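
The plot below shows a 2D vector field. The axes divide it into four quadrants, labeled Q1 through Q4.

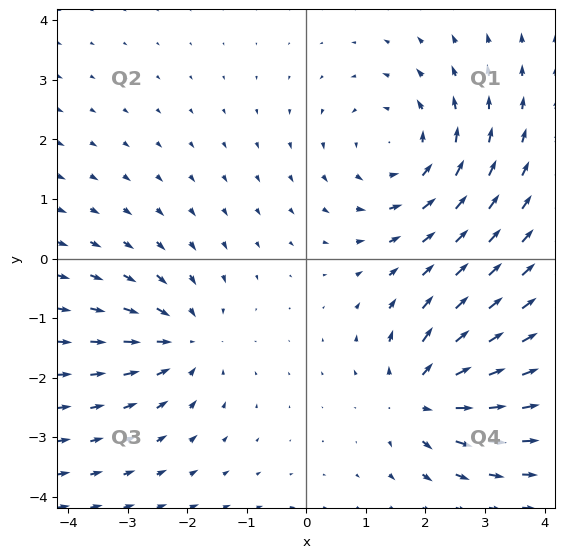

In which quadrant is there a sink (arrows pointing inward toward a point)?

Q3

The sink sits at approximately (-2.0, -1.4), which lies in quadrant Q3. The divergence there is about -3, negative as expected for a sink.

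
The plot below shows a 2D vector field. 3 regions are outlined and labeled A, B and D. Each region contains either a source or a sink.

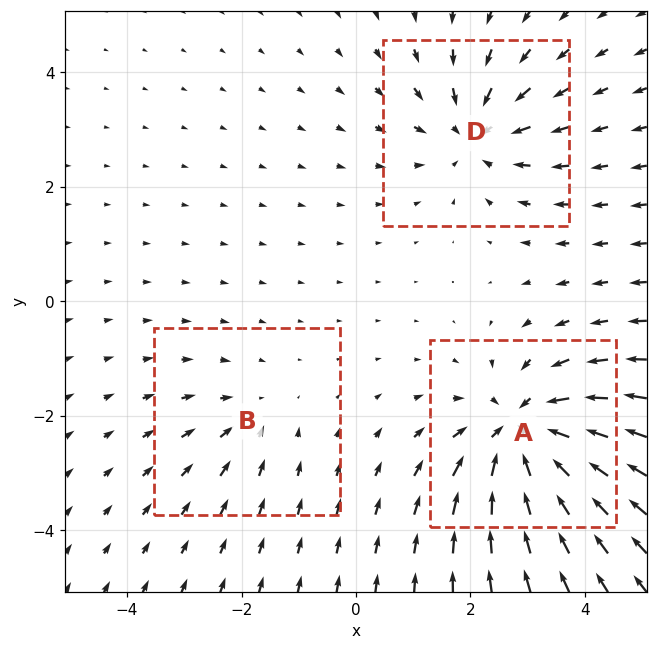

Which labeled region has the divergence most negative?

Divergence at each region's feature centre — A: about -5, B: about -2, D: about -3. Region A is most negative.

A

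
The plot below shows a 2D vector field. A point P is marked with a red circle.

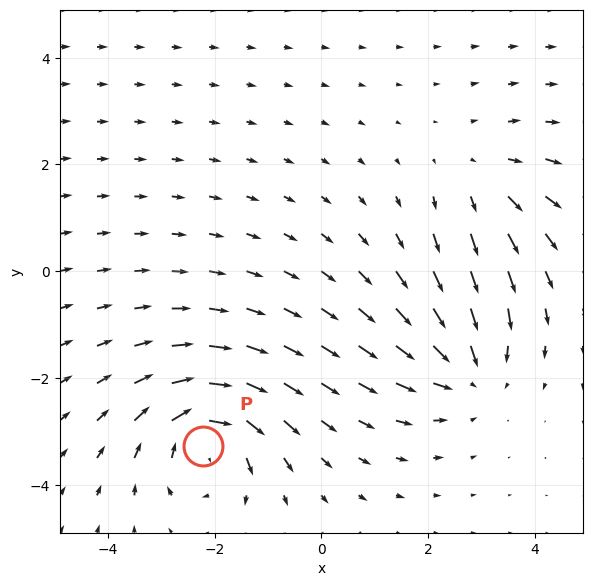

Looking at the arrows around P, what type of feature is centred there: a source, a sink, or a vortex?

At P (-2.2, -3.3) the arrows circulate clockwise. Divergence ≈0, curl about -7 — near-zero divergence with nonzero curl is a vortex.

vortex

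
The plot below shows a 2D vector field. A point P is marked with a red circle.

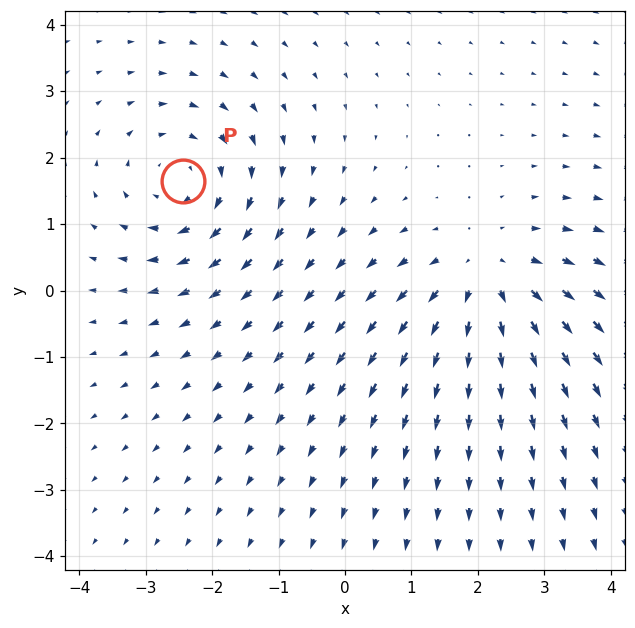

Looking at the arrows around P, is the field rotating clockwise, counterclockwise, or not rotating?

clockwise

Near P at (-2.4, 1.6) the arrows circulate clockwise. The curl (z-component) there is about -4; negative curl means clockwise rotation.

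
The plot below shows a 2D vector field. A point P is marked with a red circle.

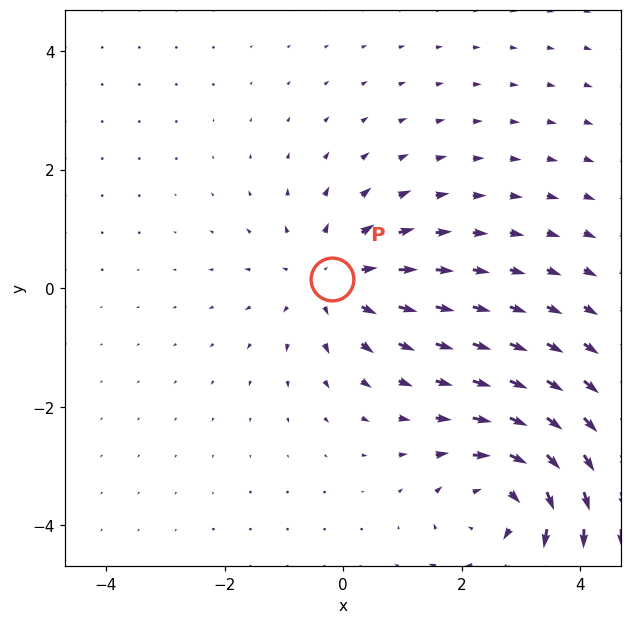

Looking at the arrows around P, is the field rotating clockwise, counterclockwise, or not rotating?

not rotating

Near P at (-0.2, 0.1) the arrows show no circulation. The curl there is ≈0.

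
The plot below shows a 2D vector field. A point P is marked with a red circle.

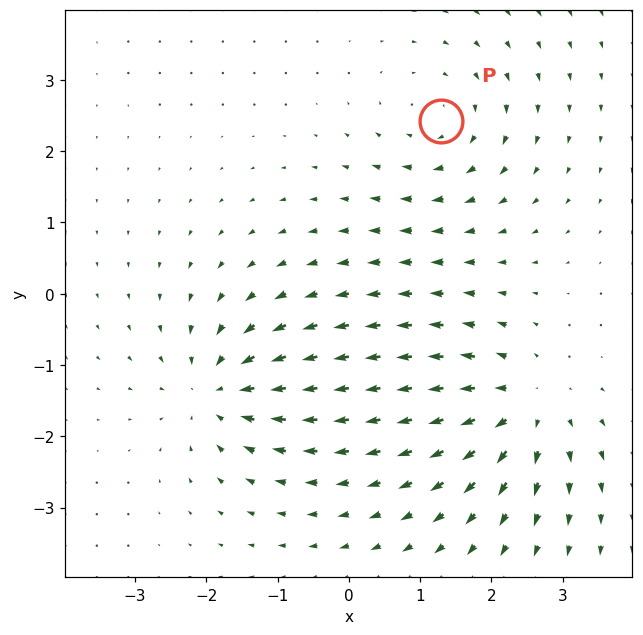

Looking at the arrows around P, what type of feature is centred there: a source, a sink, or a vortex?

At P (1.3, 2.4) the arrows circulate clockwise. Divergence ≈0, curl about -3 — near-zero divergence with nonzero curl is a vortex.

vortex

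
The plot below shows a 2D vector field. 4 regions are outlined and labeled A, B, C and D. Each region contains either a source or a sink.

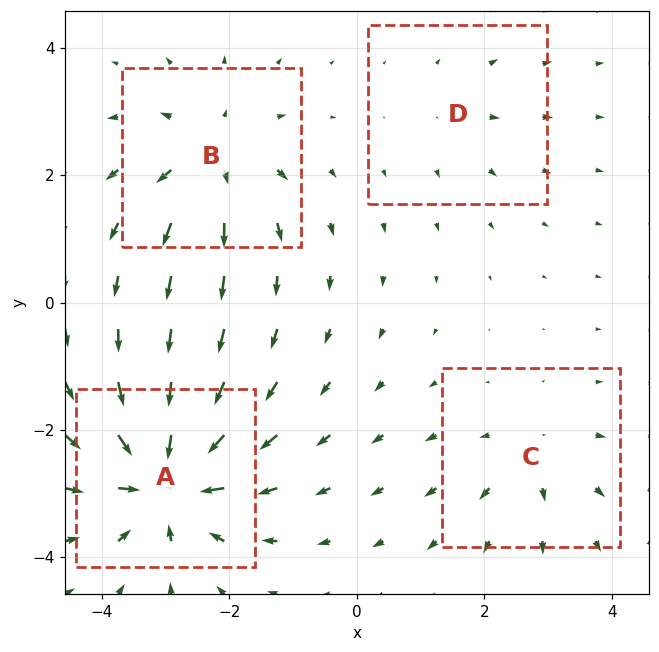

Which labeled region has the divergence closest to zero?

Divergence at each region's feature centre — A: about -9, B: about +6, C: about +4, D: about +2. Region D is closest to zero.

D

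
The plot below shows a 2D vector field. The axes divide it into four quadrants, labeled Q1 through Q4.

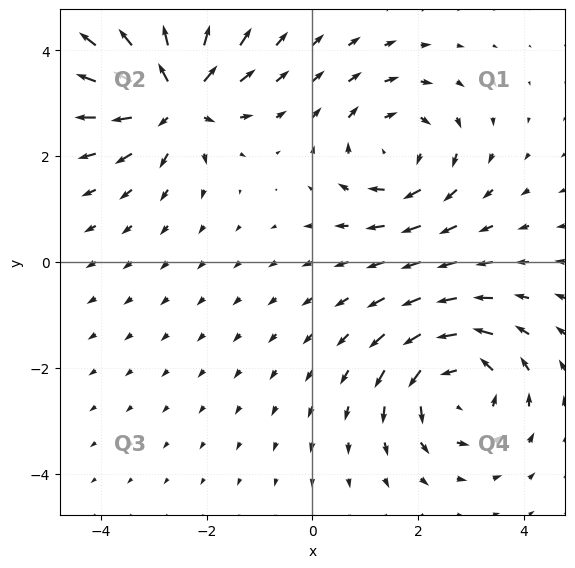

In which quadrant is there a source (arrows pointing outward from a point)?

The source sits at approximately (-2.6, 3.1), which lies in quadrant Q2. The divergence there is about +6, positive as expected for a source.

Q2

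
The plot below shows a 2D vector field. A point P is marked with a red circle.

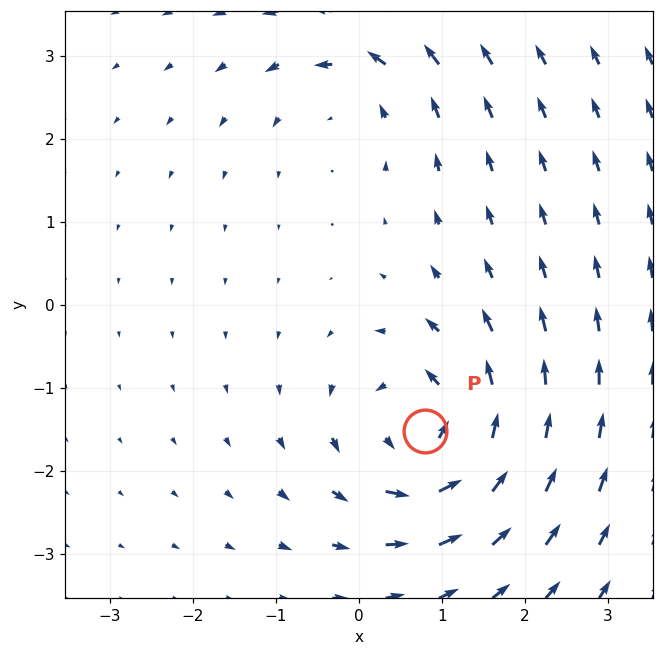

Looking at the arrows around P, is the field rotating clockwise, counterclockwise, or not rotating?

counterclockwise

Near P at (0.8, -1.5) the arrows circulate counterclockwise. The curl (z-component) there is about +7; positive curl means counterclockwise rotation.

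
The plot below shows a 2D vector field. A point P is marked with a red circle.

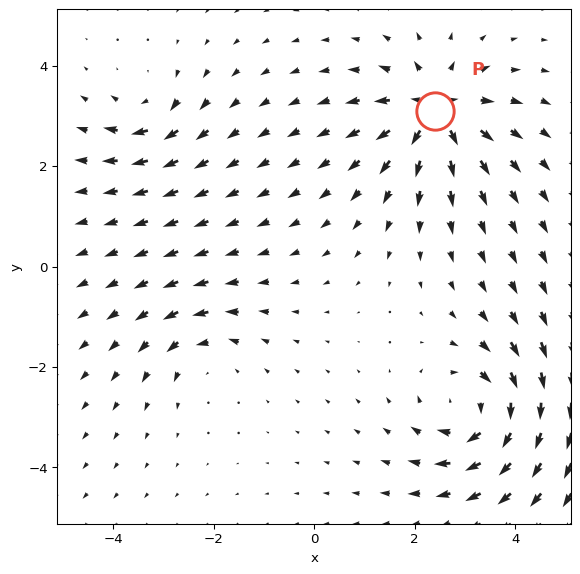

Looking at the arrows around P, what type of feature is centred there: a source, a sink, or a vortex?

source

At P (2.4, 3.1) the arrows spread outward. Divergence about +6, curl ≈0 — positive divergence with near-zero curl is a source.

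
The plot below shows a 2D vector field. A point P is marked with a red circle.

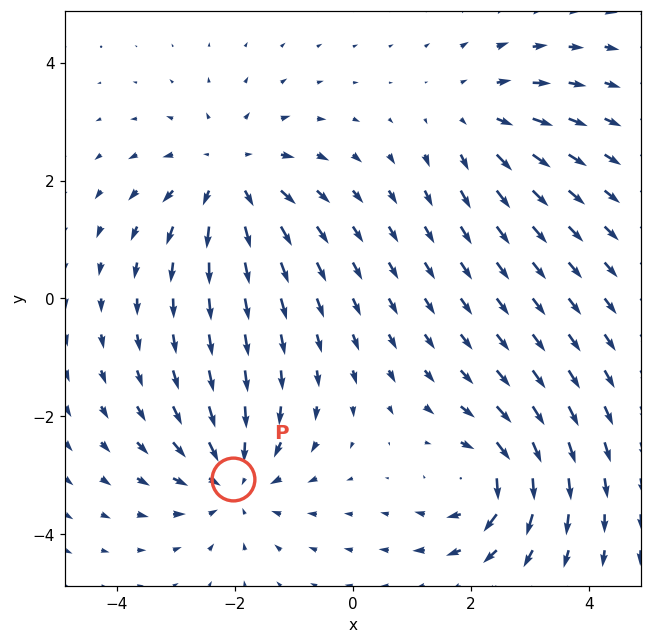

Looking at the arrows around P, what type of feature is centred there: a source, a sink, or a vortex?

At P (-2.0, -3.1) the arrows converge inward. Divergence about -5, curl ≈0 — negative divergence with near-zero curl is a sink.

sink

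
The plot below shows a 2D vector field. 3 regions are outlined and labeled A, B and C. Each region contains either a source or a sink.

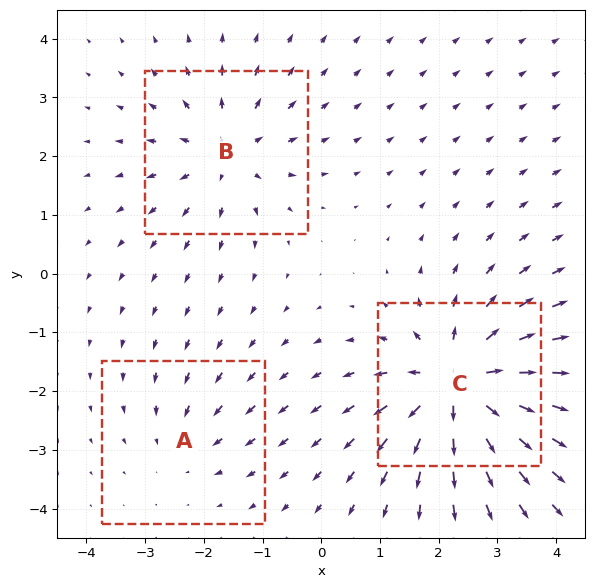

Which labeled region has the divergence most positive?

C

Divergence at each region's feature centre — A: about -2, B: about +3, C: about +6. Region C is most positive.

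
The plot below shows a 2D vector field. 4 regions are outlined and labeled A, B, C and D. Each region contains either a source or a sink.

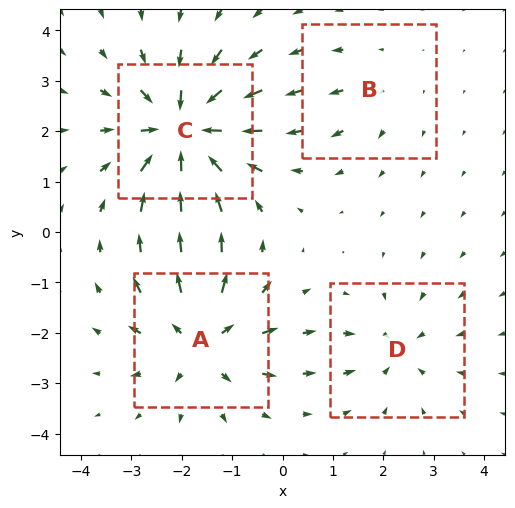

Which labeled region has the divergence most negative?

C

Divergence at each region's feature centre — A: about +6, B: about +2, C: about -8, D: about -4. Region C is most negative.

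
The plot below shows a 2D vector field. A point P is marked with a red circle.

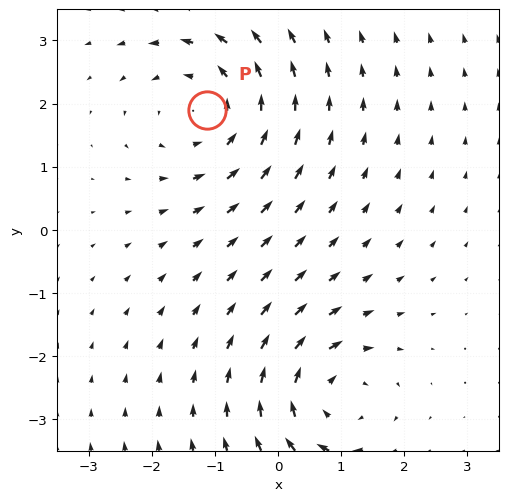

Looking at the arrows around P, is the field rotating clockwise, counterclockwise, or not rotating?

counterclockwise

Near P at (-1.1, 1.9) the arrows circulate counterclockwise. The curl (z-component) there is about +3; positive curl means counterclockwise rotation.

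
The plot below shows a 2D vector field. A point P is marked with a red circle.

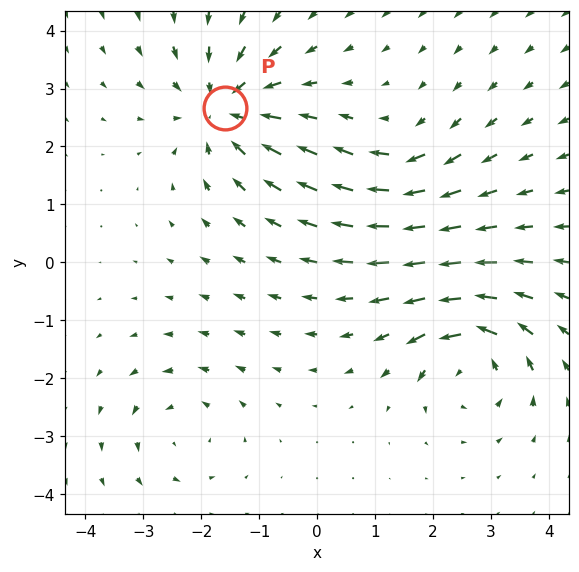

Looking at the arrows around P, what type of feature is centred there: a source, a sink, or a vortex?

At P (-1.6, 2.7) the arrows converge inward. Divergence about -5, curl ≈0 — negative divergence with near-zero curl is a sink.

sink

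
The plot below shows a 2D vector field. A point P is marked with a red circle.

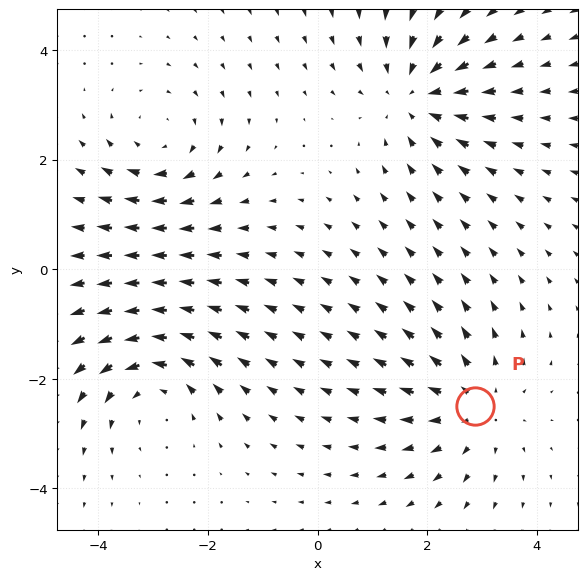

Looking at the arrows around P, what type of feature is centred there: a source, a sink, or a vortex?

source

At P (2.9, -2.5) the arrows spread outward. Divergence about +2, curl ≈0 — positive divergence with near-zero curl is a source.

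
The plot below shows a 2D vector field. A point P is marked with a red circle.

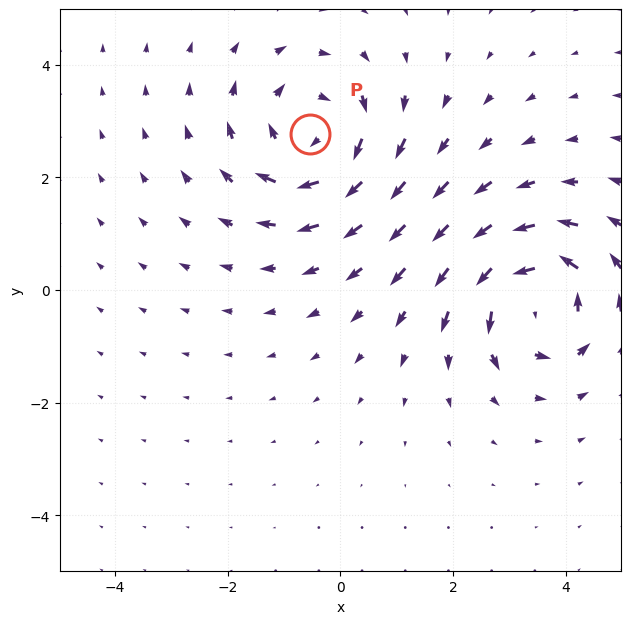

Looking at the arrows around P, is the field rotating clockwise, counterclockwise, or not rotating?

clockwise

Near P at (-0.5, 2.8) the arrows circulate clockwise. The curl (z-component) there is about -4; negative curl means clockwise rotation.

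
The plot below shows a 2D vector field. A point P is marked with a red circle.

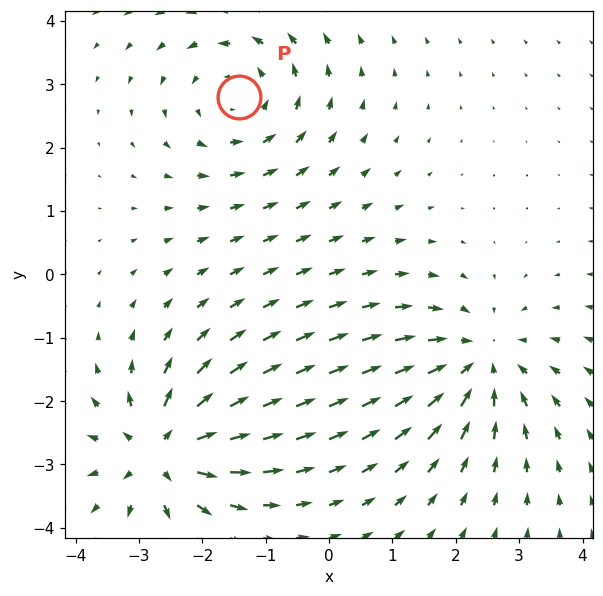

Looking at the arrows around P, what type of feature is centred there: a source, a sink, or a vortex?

At P (-1.4, 2.8) the arrows circulate counterclockwise. Divergence ≈0, curl about +4 — near-zero divergence with nonzero curl is a vortex.

vortex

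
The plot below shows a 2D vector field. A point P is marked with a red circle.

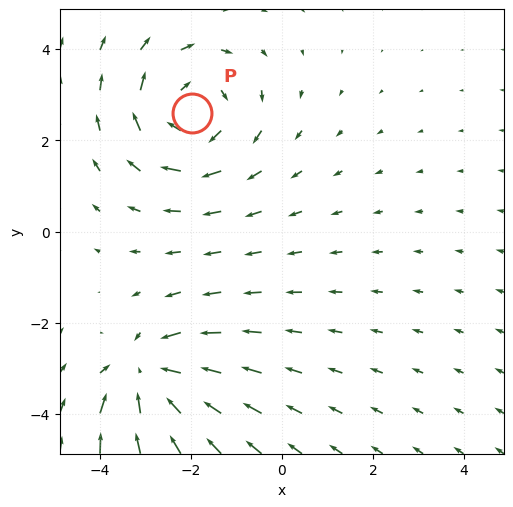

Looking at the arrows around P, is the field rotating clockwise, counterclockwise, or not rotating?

clockwise

Near P at (-2.0, 2.6) the arrows circulate clockwise. The curl (z-component) there is about -4; negative curl means clockwise rotation.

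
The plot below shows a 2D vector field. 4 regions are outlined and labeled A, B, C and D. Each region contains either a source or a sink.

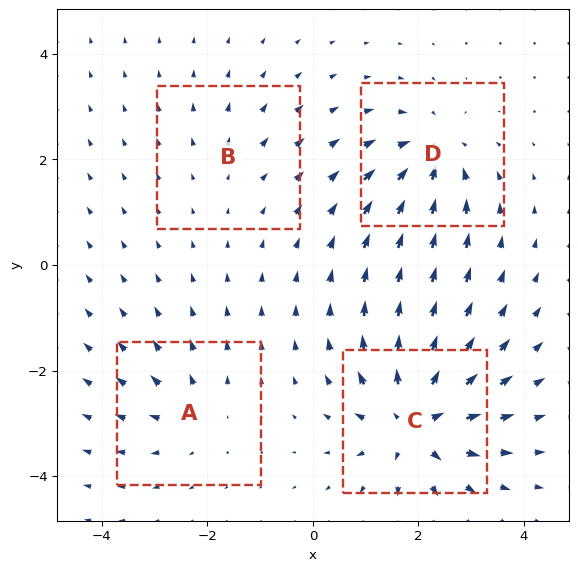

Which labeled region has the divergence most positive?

Divergence at each region's feature centre — A: about +4, B: about +2, C: about +8, D: about -6. Region C is most positive.

C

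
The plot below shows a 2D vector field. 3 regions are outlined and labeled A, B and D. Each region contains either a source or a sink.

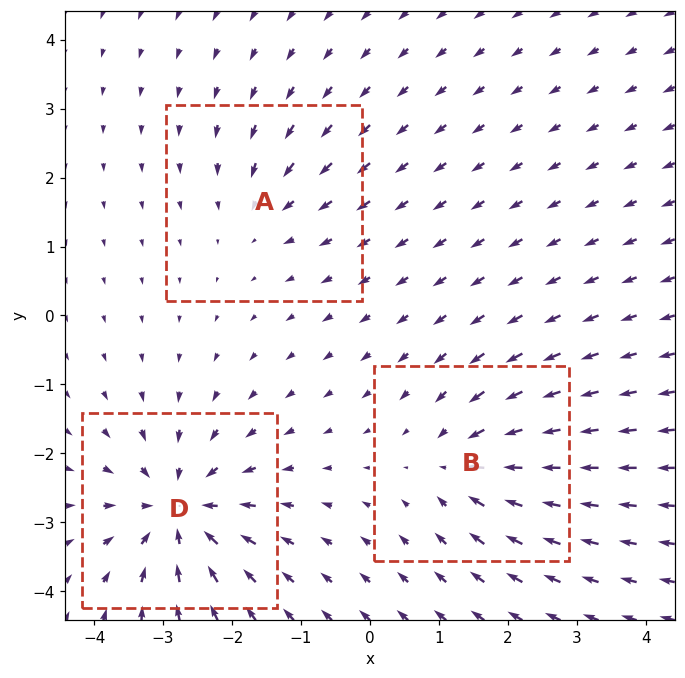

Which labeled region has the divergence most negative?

Divergence at each region's feature centre — A: about -2, B: about -4, D: about -6. Region D is most negative.

D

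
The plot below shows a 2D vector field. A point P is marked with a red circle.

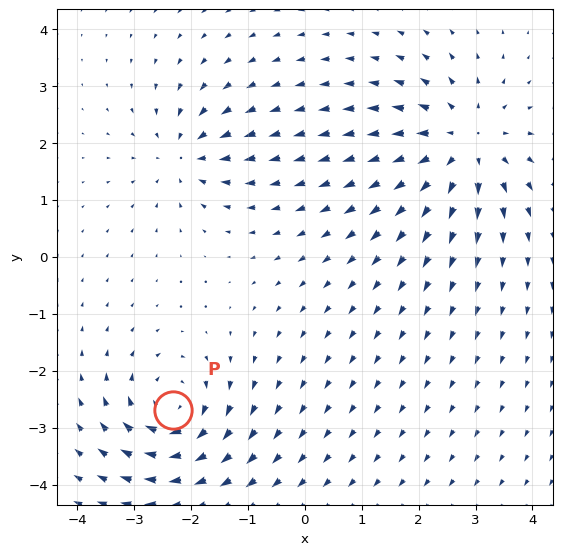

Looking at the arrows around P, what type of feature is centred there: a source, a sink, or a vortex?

vortex

At P (-2.3, -2.7) the arrows circulate clockwise. Divergence ≈0, curl about -5 — near-zero divergence with nonzero curl is a vortex.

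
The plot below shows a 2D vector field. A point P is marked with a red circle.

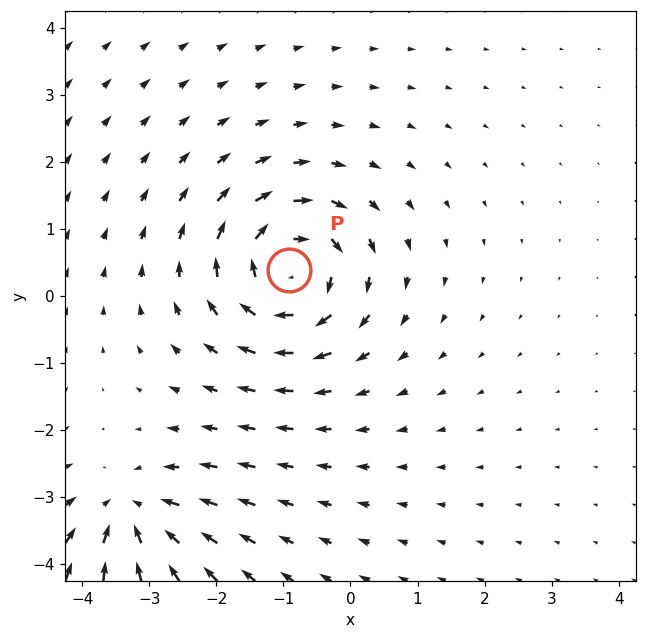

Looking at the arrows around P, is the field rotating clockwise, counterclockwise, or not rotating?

Near P at (-0.9, 0.4) the arrows circulate clockwise. The curl (z-component) there is about -5; negative curl means clockwise rotation.

clockwise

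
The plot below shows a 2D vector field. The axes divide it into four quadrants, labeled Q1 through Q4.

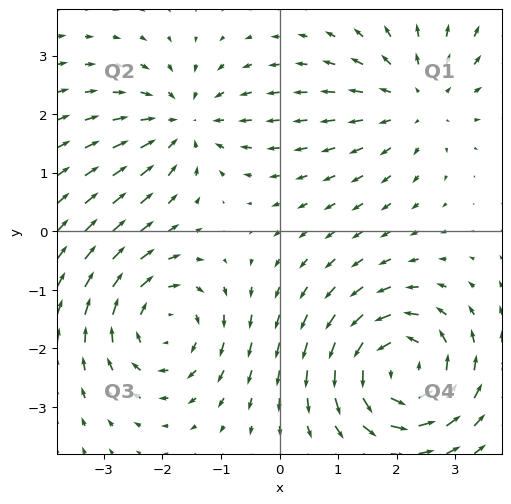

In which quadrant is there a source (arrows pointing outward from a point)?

The source sits at approximately (2.4, 2.2), which lies in quadrant Q1. The divergence there is about +3, positive as expected for a source.

Q1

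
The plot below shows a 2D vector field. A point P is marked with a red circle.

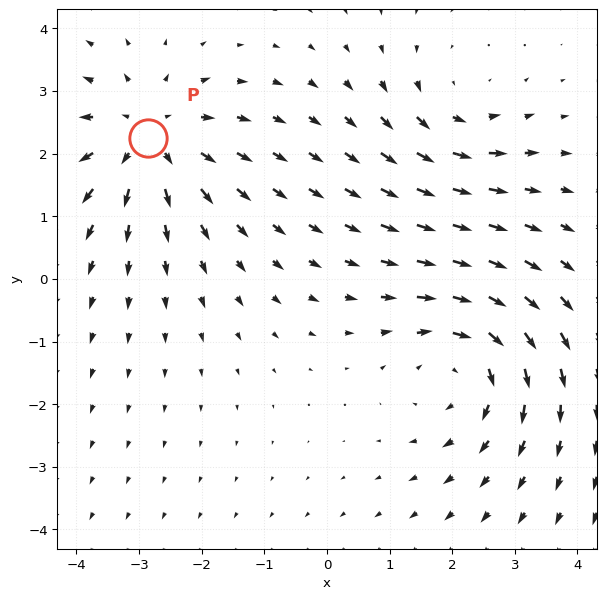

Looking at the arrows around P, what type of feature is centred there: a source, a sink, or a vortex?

At P (-2.9, 2.2) the arrows spread outward. Divergence about +4, curl ≈0 — positive divergence with near-zero curl is a source.

source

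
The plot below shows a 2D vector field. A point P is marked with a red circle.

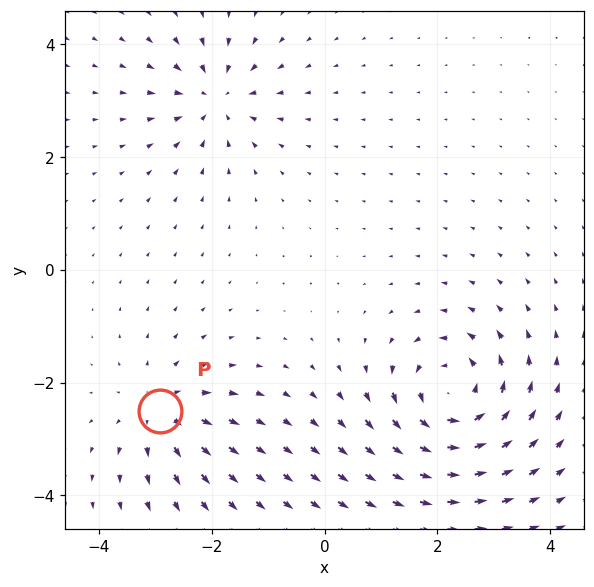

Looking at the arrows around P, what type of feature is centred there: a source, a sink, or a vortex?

At P (-2.9, -2.5) the arrows spread outward. Divergence about +4, curl ≈0 — positive divergence with near-zero curl is a source.

source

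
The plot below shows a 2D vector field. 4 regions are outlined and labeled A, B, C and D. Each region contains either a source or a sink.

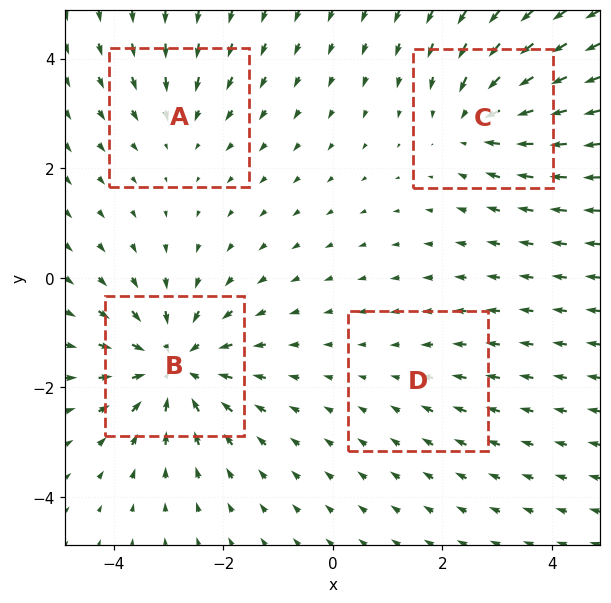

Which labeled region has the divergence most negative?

Divergence at each region's feature centre — A: about -3, B: about -7, C: about -5, D: about -2. Region B is most negative.

B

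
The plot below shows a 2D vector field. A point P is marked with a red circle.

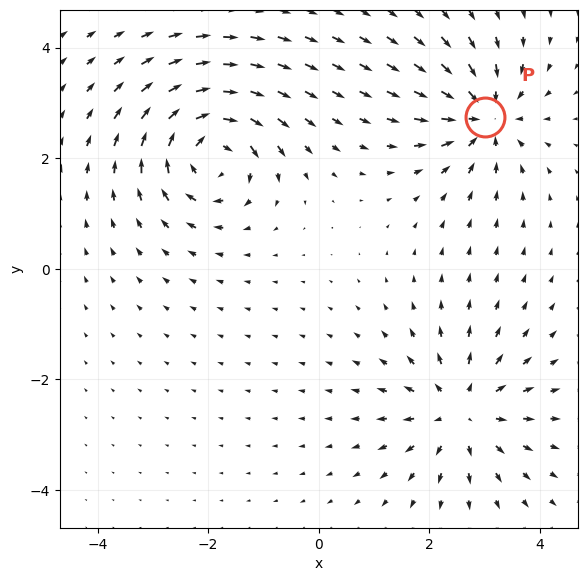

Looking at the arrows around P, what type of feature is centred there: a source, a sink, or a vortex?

At P (3.0, 2.7) the arrows converge inward. Divergence about -5, curl ≈0 — negative divergence with near-zero curl is a sink.

sink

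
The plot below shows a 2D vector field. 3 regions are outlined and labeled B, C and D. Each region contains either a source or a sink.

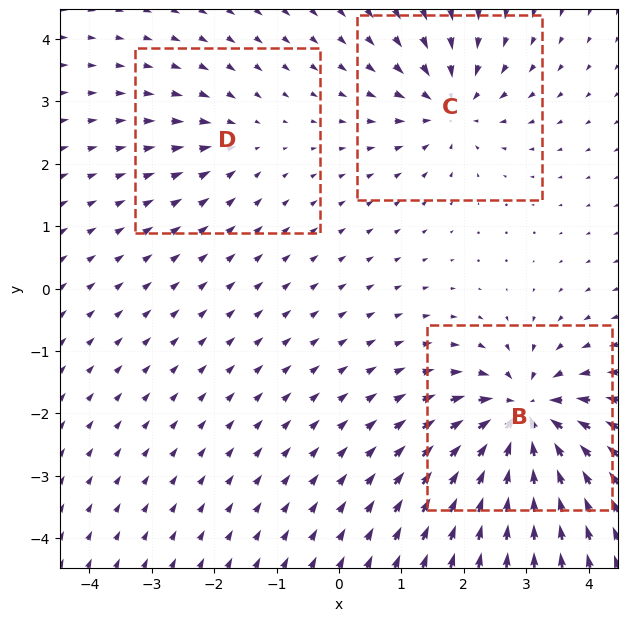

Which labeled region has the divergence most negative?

B

Divergence at each region's feature centre — B: about -7, C: about -4, D: about -2. Region B is most negative.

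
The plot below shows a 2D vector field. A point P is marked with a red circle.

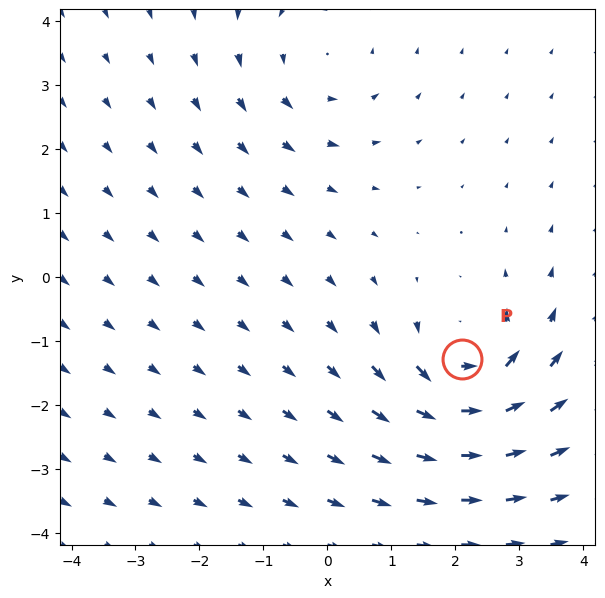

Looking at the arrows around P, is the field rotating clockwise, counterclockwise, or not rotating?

counterclockwise

Near P at (2.1, -1.3) the arrows circulate counterclockwise. The curl (z-component) there is about +5; positive curl means counterclockwise rotation.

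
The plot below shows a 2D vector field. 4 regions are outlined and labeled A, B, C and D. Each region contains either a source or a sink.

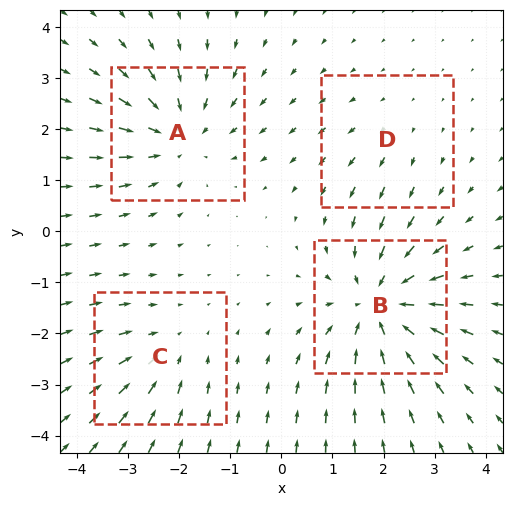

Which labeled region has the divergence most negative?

Divergence at each region's feature centre — A: about -4, B: about -6, C: about -3, D: about +2. Region B is most negative.

B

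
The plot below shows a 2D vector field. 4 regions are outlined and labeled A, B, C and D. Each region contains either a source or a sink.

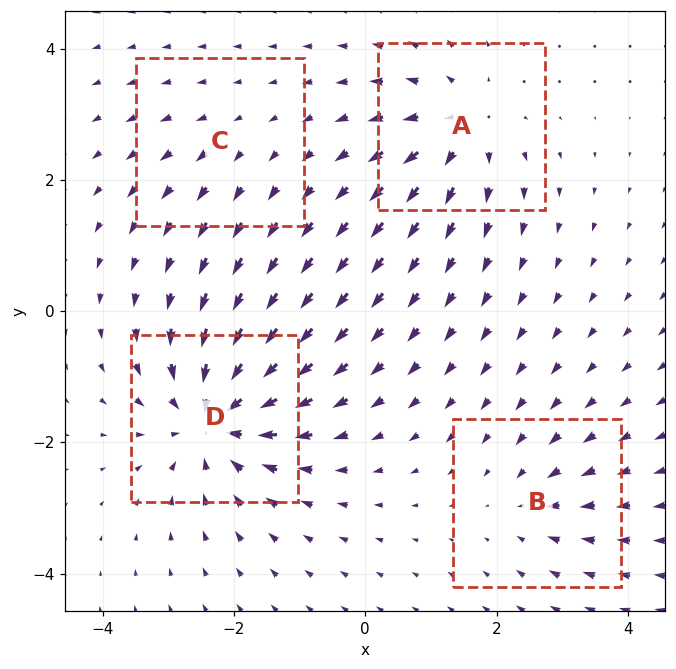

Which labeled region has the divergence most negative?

Divergence at each region's feature centre — A: about +5, B: about -3, C: about +2, D: about -8. Region D is most negative.

D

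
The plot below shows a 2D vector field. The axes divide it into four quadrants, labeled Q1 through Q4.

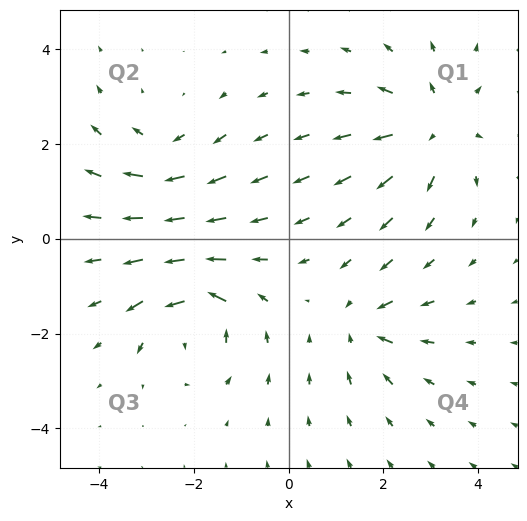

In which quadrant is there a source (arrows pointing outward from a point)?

The source sits at approximately (3.1, 2.4), which lies in quadrant Q1. The divergence there is about +5, positive as expected for a source.

Q1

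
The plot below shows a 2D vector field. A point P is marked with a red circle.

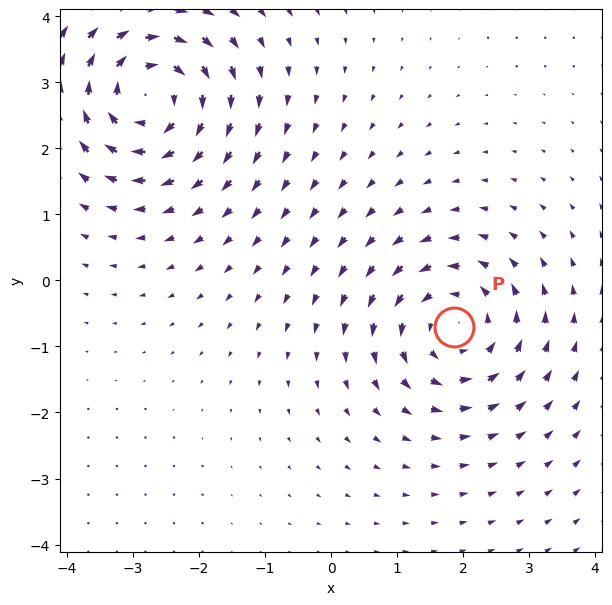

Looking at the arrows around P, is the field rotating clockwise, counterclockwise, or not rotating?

counterclockwise

Near P at (1.9, -0.7) the arrows circulate counterclockwise. The curl (z-component) there is about +4; positive curl means counterclockwise rotation.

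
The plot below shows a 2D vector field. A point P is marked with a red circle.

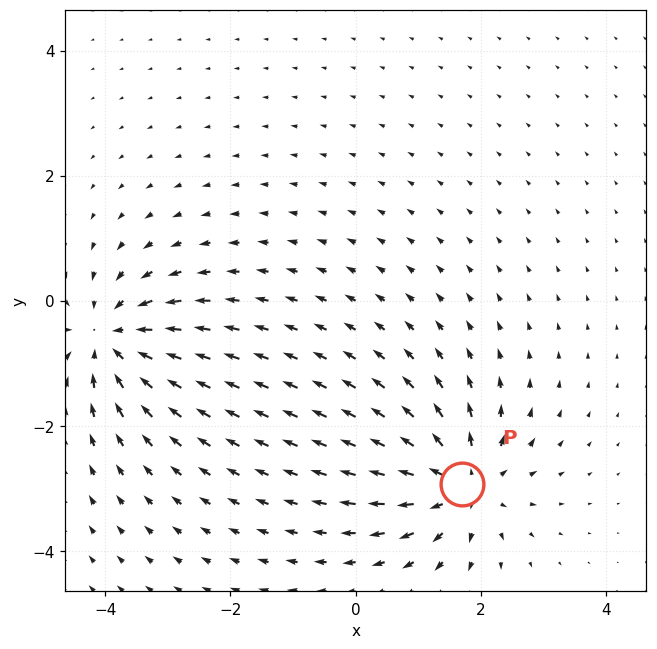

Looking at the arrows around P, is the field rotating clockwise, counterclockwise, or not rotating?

not rotating

Near P at (1.7, -2.9) the arrows show no circulation. The curl there is ≈0.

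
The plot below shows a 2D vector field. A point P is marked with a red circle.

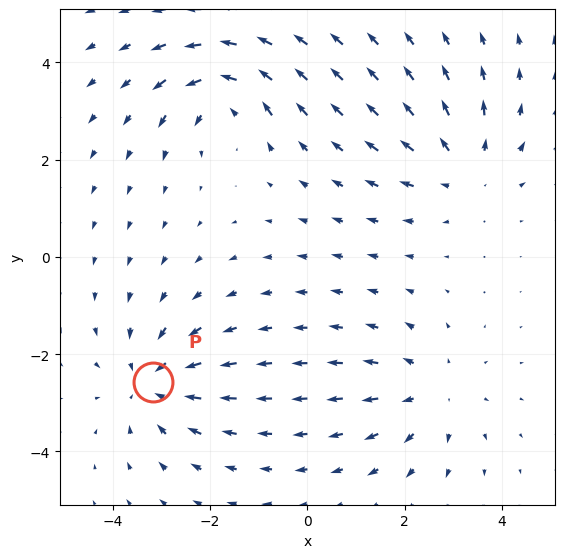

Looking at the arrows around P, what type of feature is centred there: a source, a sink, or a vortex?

sink

At P (-3.2, -2.6) the arrows converge inward. Divergence about -5, curl ≈0 — negative divergence with near-zero curl is a sink.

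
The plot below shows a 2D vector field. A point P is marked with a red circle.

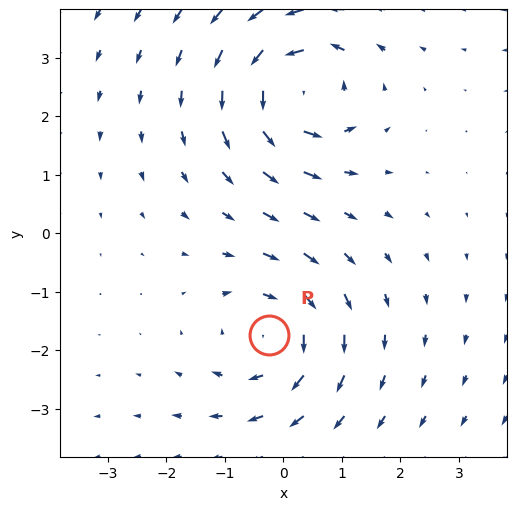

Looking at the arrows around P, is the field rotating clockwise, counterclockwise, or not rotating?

clockwise

Near P at (-0.2, -1.7) the arrows circulate clockwise. The curl (z-component) there is about -2; negative curl means clockwise rotation.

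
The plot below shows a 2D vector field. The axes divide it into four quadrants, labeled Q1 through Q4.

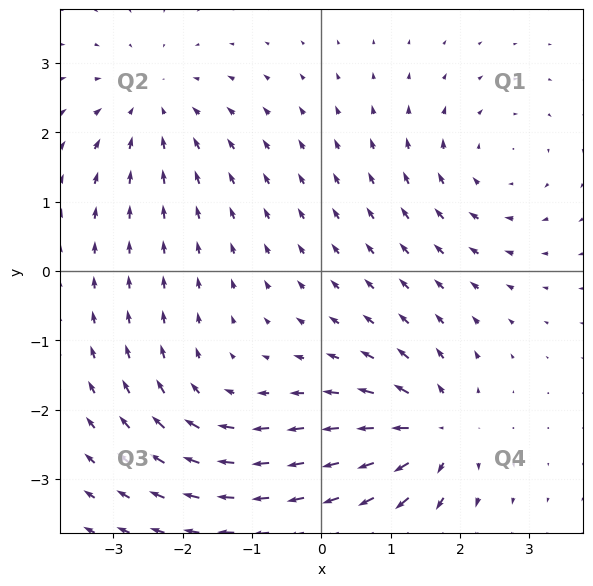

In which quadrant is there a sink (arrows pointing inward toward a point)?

The sink sits at approximately (-2.4, 2.4), which lies in quadrant Q2. The divergence there is about -4, negative as expected for a sink.

Q2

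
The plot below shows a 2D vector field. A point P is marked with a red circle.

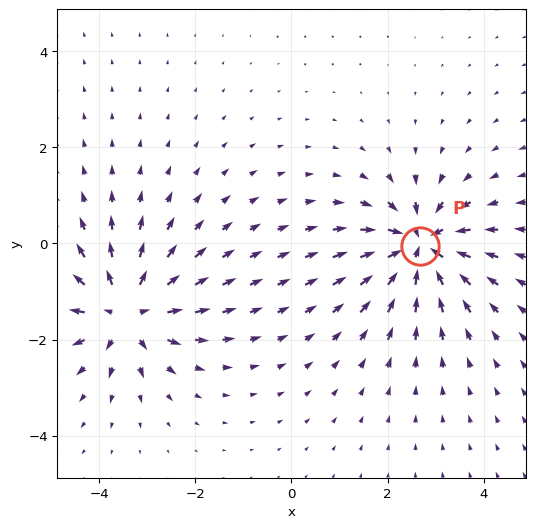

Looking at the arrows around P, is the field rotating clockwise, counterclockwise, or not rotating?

Near P at (2.7, -0.1) the arrows show no circulation. The curl there is ≈0.

not rotating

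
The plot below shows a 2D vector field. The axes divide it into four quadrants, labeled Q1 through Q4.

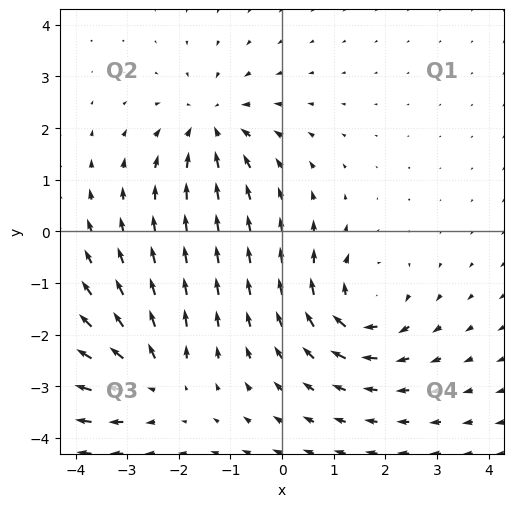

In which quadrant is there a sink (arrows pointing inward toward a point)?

Q2

The sink sits at approximately (-1.4, 2.0), which lies in quadrant Q2. The divergence there is about -3, negative as expected for a sink.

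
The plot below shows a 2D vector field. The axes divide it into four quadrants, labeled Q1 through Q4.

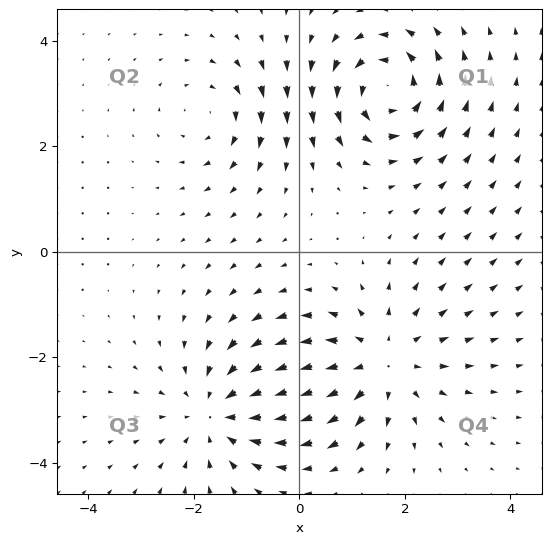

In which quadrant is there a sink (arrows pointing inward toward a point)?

The sink sits at approximately (-1.5, -3.1), which lies in quadrant Q3. The divergence there is about -4, negative as expected for a sink.

Q3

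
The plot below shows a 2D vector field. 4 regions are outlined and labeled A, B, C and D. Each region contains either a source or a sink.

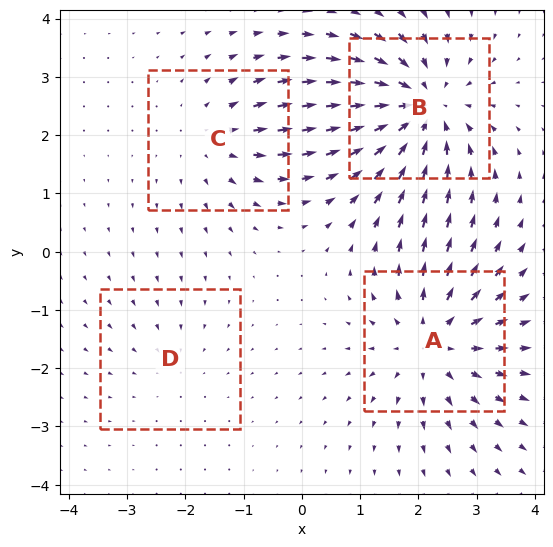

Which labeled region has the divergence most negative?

B

Divergence at each region's feature centre — A: about +5, B: about -6, C: about +3, D: about -2. Region B is most negative.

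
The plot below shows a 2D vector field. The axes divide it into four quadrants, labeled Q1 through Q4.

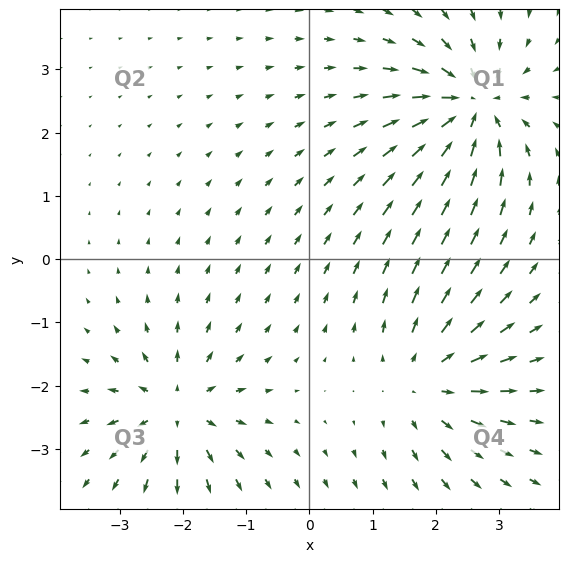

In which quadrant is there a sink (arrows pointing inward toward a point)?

The sink sits at approximately (2.5, 2.4), which lies in quadrant Q1. The divergence there is about -7, negative as expected for a sink.

Q1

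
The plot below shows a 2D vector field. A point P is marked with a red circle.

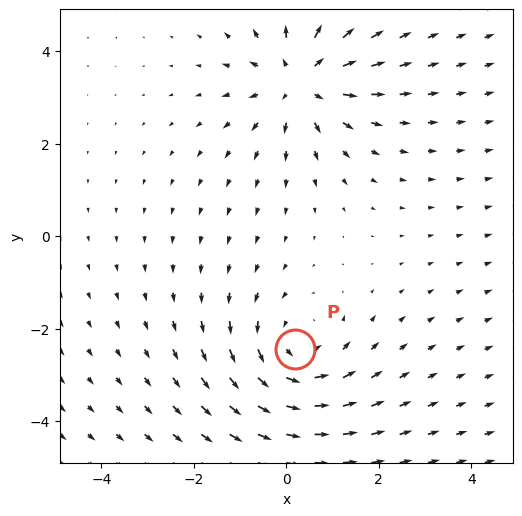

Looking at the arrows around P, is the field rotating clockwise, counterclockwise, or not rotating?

counterclockwise

Near P at (0.2, -2.4) the arrows circulate counterclockwise. The curl (z-component) there is about +4; positive curl means counterclockwise rotation.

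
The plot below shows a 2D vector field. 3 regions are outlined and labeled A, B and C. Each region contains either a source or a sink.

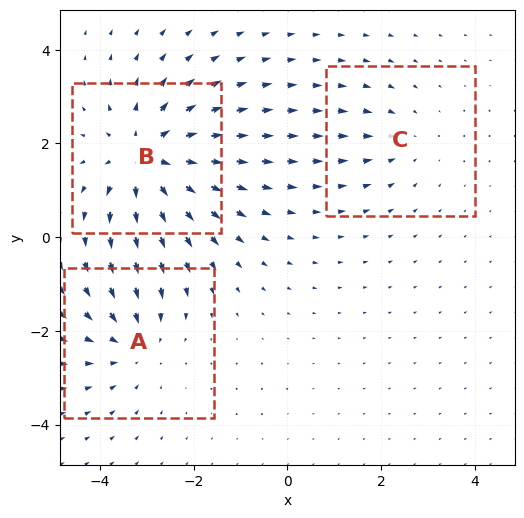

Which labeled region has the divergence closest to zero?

Divergence at each region's feature centre — A: about -3, B: about +5, C: about -2. Region C is closest to zero.

C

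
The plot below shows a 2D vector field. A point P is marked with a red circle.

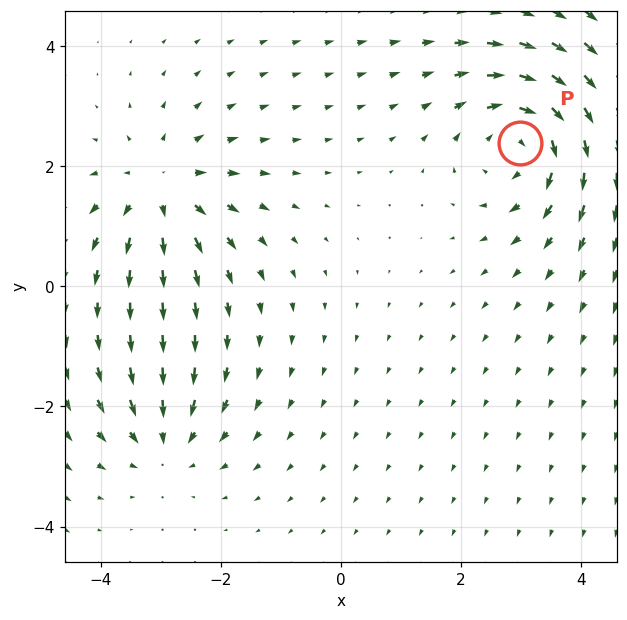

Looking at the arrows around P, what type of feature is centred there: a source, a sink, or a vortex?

At P (3.0, 2.4) the arrows circulate clockwise. Divergence ≈0, curl about -5 — near-zero divergence with nonzero curl is a vortex.

vortex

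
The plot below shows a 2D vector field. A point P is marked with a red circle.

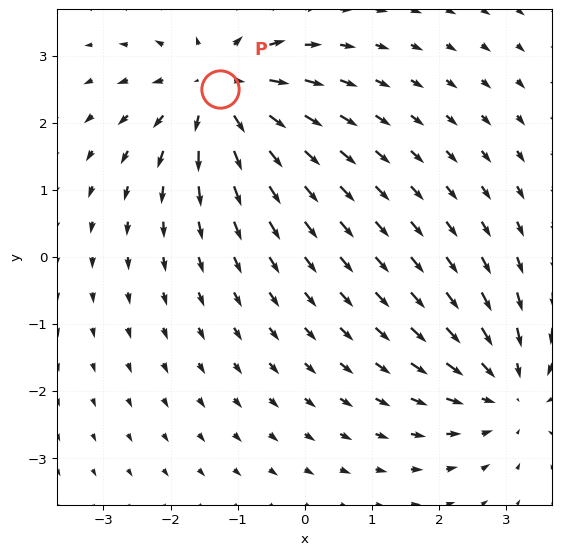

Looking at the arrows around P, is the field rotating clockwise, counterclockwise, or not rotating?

Near P at (-1.3, 2.5) the arrows show no circulation. The curl there is ≈0.

not rotating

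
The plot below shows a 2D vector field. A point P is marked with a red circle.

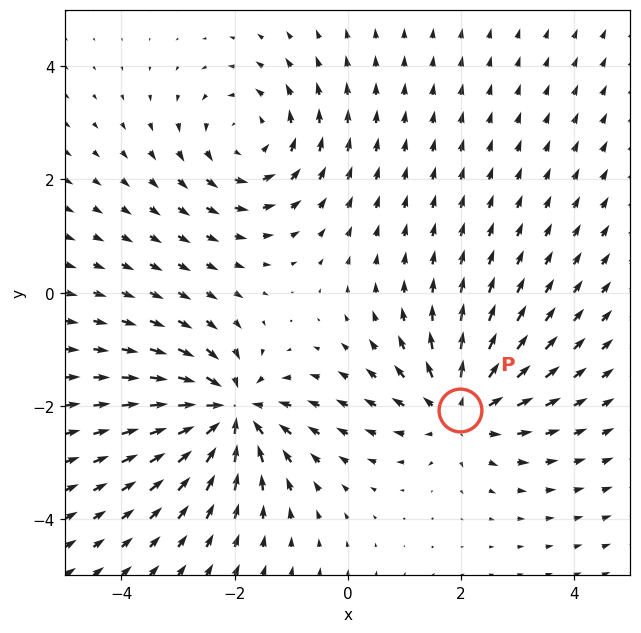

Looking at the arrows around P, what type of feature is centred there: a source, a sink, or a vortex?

At P (2.0, -2.1) the arrows spread outward. Divergence about +4, curl ≈0 — positive divergence with near-zero curl is a source.

source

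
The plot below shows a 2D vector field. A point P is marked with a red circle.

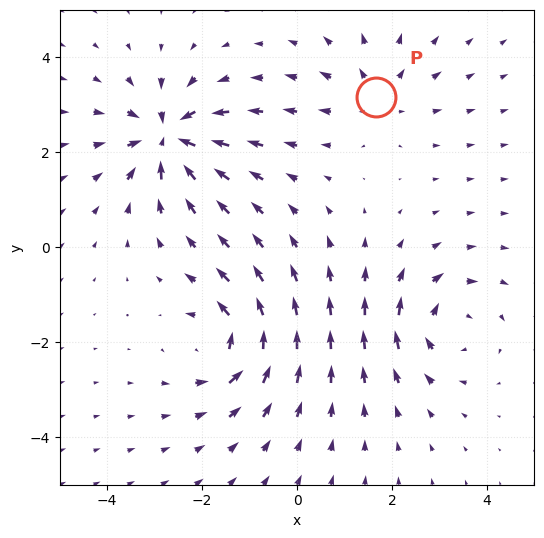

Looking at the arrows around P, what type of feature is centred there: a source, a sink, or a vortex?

At P (1.7, 3.2) the arrows spread outward. Divergence about +3, curl ≈0 — positive divergence with near-zero curl is a source.

source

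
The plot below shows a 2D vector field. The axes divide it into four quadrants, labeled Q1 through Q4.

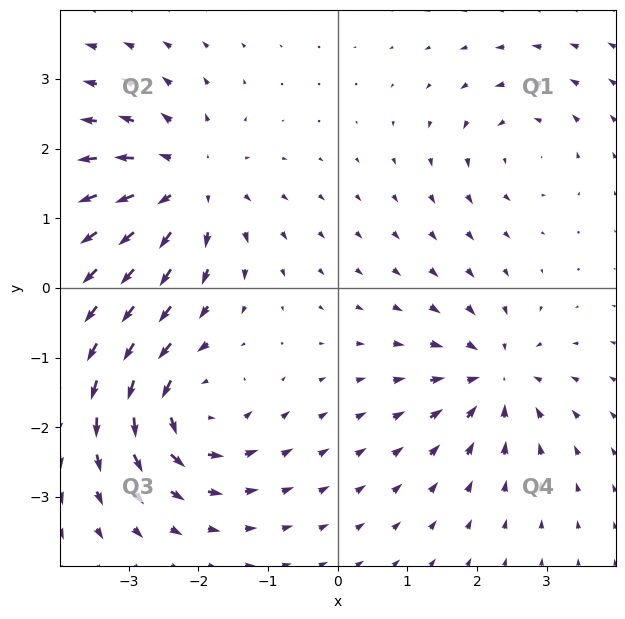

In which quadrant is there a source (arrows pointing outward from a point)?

The source sits at approximately (-2.2, 1.5), which lies in quadrant Q2. The divergence there is about +5, positive as expected for a source.

Q2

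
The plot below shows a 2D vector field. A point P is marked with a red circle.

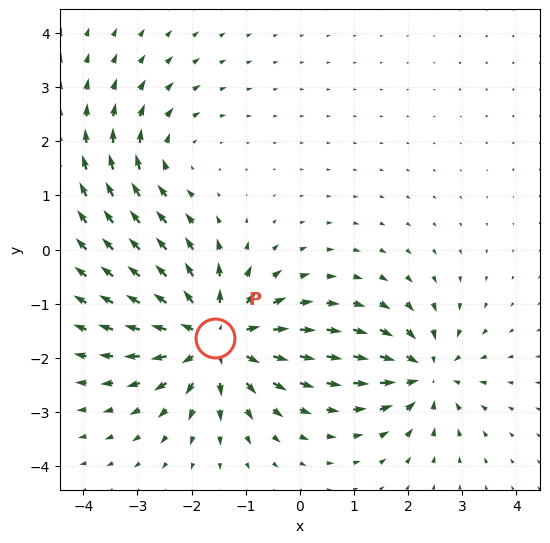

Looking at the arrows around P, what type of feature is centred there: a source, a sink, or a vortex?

source

At P (-1.6, -1.6) the arrows spread outward. Divergence about +5, curl ≈0 — positive divergence with near-zero curl is a source.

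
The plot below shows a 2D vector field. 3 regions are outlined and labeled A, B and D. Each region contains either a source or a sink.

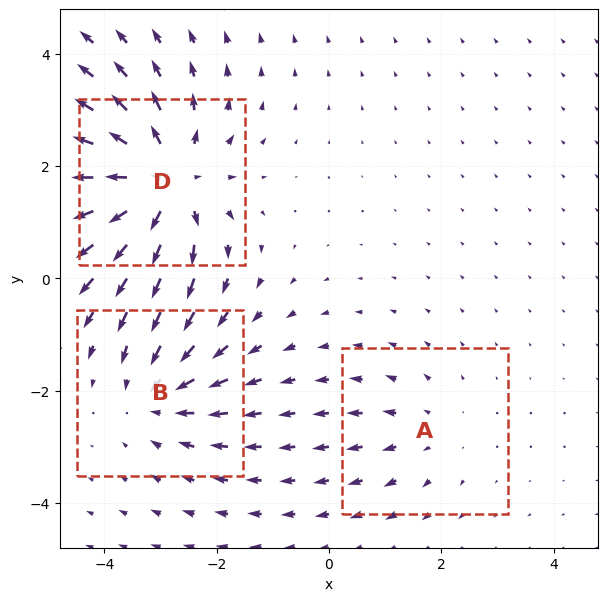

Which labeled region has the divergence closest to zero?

Divergence at each region's feature centre — A: about +2, B: about -3, D: about +5. Region A is closest to zero.

A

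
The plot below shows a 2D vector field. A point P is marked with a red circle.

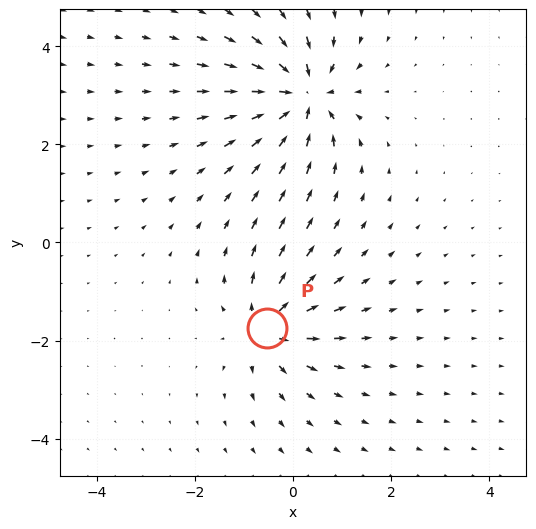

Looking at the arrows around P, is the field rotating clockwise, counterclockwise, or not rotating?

Near P at (-0.5, -1.8) the arrows show no circulation. The curl there is ≈0.

not rotating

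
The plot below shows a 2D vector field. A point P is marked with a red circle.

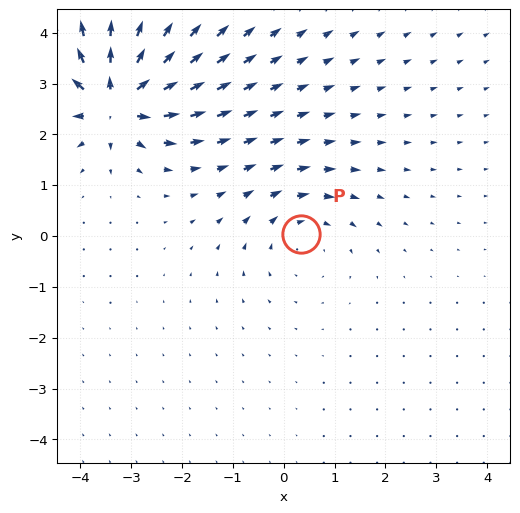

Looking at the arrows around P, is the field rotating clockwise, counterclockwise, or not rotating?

Near P at (0.3, 0.0) the arrows circulate clockwise. The curl (z-component) there is about -2; negative curl means clockwise rotation.

clockwise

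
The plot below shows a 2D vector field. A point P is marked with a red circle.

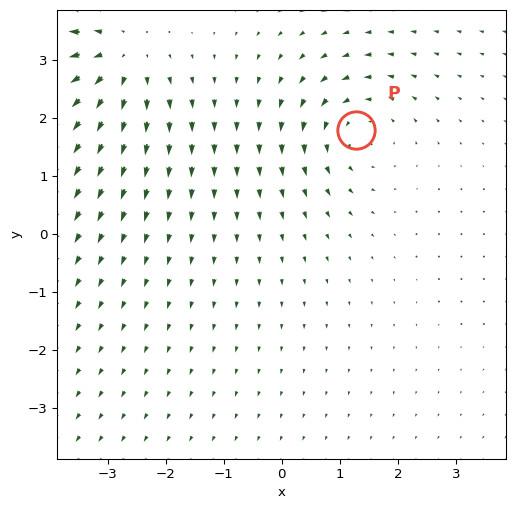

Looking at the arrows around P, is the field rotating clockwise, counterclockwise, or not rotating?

Near P at (1.3, 1.8) the arrows circulate counterclockwise. The curl (z-component) there is about +3; positive curl means counterclockwise rotation.

counterclockwise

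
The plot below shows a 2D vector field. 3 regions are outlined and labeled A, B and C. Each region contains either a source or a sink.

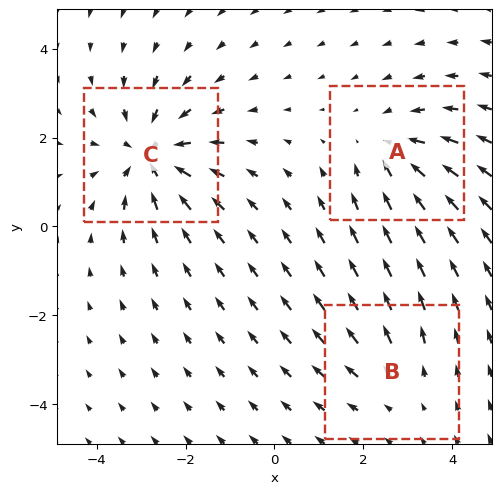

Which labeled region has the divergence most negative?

C

Divergence at each region's feature centre — A: about -3, B: about +2, C: about -4. Region C is most negative.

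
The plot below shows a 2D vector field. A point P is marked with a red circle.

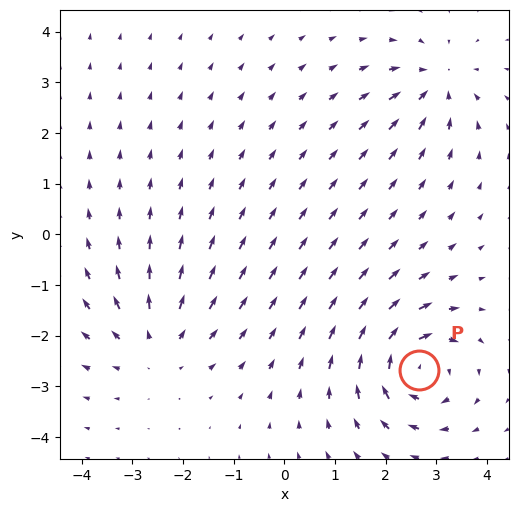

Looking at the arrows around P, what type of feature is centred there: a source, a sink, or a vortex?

At P (2.7, -2.7) the arrows circulate clockwise. Divergence ≈0, curl about -6 — near-zero divergence with nonzero curl is a vortex.

vortex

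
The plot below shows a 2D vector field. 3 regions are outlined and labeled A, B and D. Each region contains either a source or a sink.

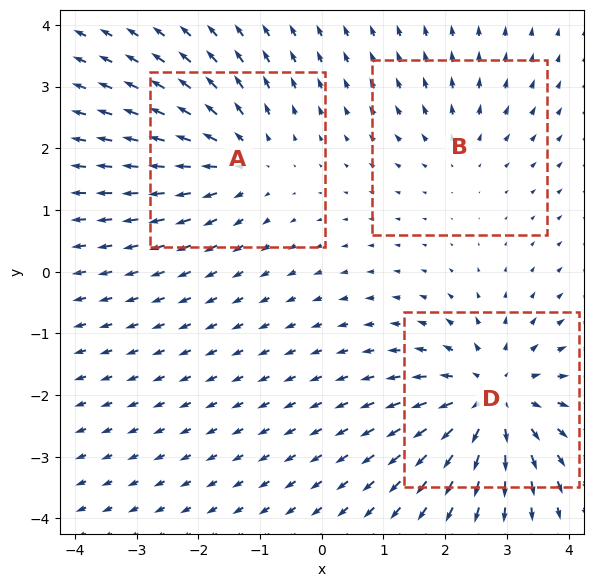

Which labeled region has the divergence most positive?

D

Divergence at each region's feature centre — A: about +3, B: about +2, D: about +5. Region D is most positive.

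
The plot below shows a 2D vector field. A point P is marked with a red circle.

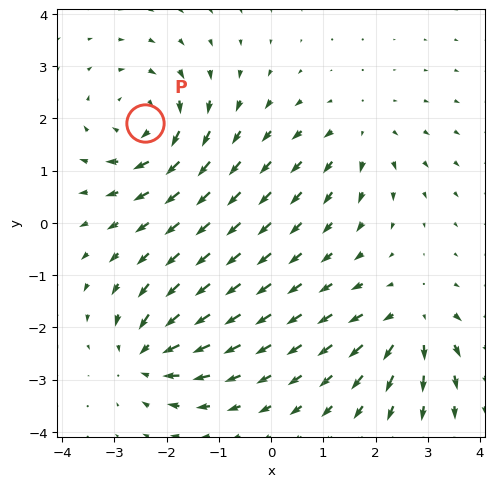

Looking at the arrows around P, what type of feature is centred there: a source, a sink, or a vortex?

At P (-2.4, 1.9) the arrows circulate clockwise. Divergence ≈0, curl about -5 — near-zero divergence with nonzero curl is a vortex.

vortex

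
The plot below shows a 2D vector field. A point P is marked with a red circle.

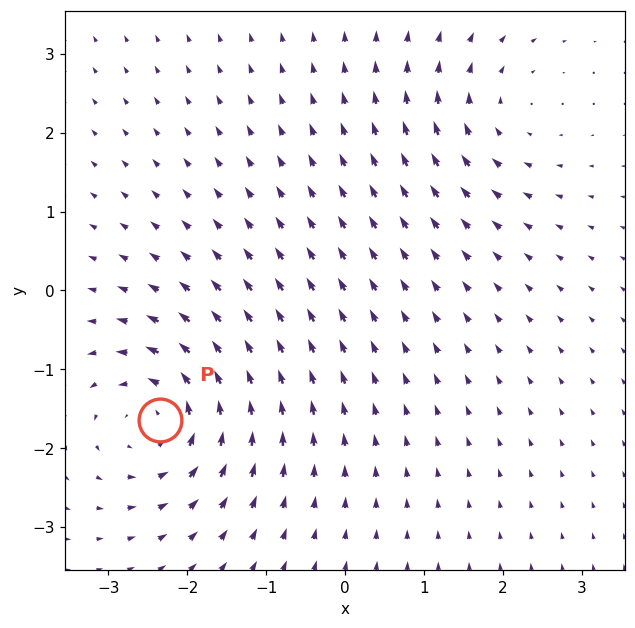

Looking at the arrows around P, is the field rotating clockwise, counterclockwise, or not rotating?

counterclockwise

Near P at (-2.3, -1.6) the arrows circulate counterclockwise. The curl (z-component) there is about +5; positive curl means counterclockwise rotation.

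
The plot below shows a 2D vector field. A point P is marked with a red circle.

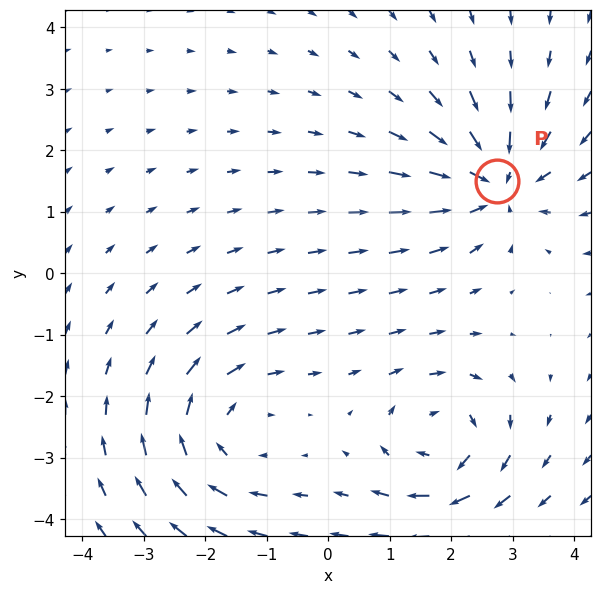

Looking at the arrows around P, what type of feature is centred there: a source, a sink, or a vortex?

At P (2.7, 1.5) the arrows converge inward. Divergence about -5, curl ≈0 — negative divergence with near-zero curl is a sink.

sink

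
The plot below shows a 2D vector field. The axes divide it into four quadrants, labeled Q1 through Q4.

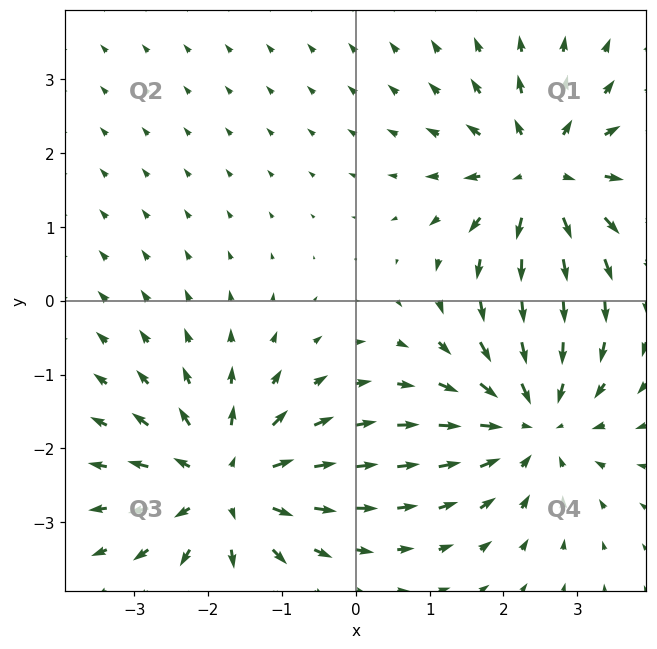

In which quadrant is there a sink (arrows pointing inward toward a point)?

The sink sits at approximately (2.4, -1.6), which lies in quadrant Q4. The divergence there is about -4, negative as expected for a sink.

Q4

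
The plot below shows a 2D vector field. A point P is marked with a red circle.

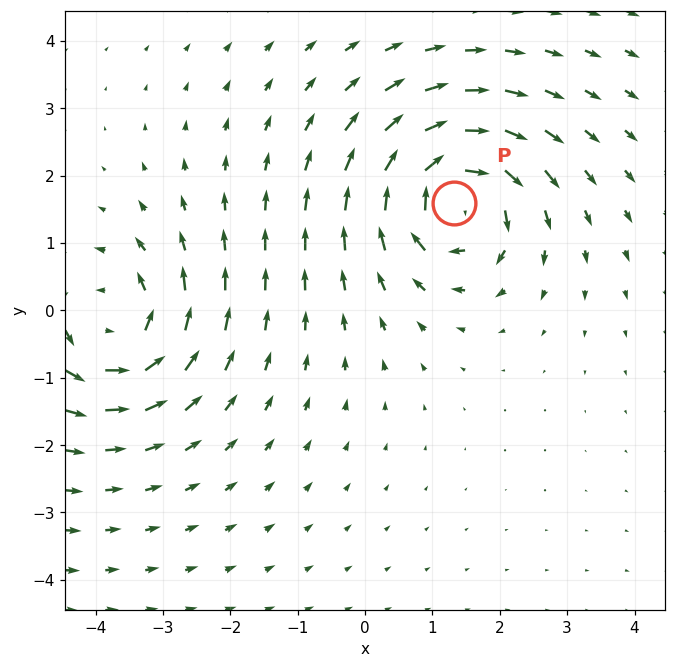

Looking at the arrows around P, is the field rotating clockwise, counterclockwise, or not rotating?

clockwise

Near P at (1.3, 1.6) the arrows circulate clockwise. The curl (z-component) there is about -5; negative curl means clockwise rotation.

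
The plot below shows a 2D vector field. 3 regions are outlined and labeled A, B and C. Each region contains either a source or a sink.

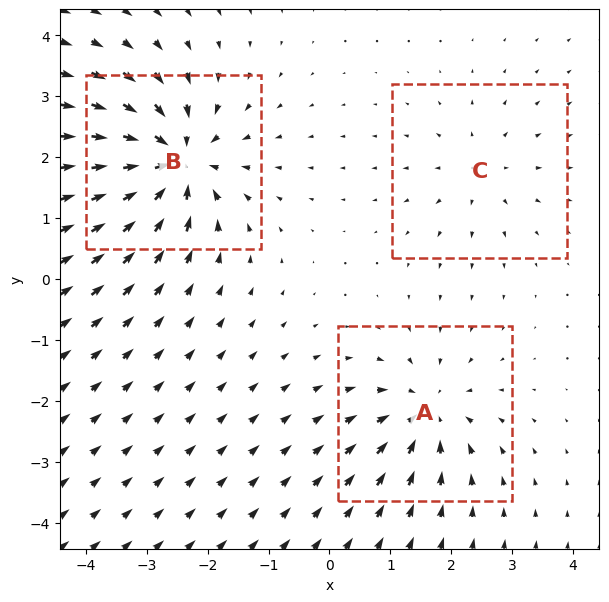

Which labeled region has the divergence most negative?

B

Divergence at each region's feature centre — A: about -4, B: about -6, C: about +2. Region B is most negative.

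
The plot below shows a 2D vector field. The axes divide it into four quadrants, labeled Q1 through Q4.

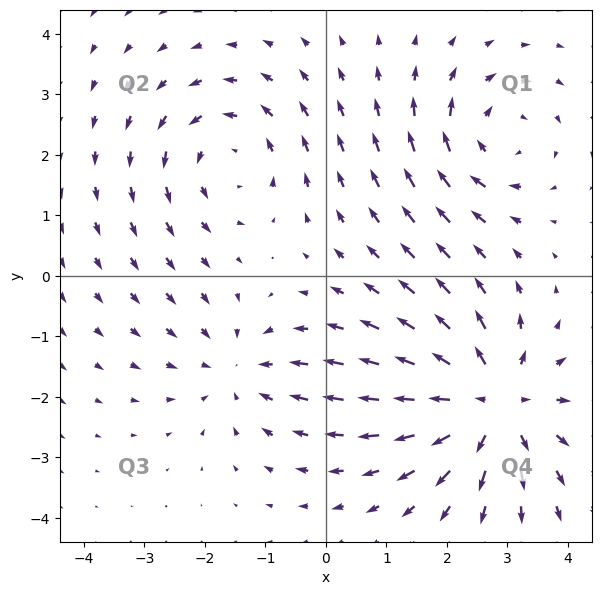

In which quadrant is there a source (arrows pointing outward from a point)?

The source sits at approximately (2.7, -2.1), which lies in quadrant Q4. The divergence there is about +5, positive as expected for a source.

Q4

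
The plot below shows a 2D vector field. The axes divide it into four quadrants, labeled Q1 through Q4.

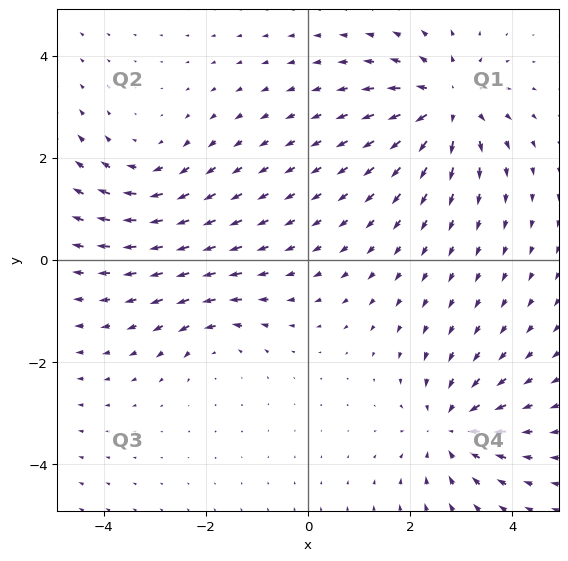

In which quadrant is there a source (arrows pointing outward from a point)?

Q1

The source sits at approximately (2.7, 3.0), which lies in quadrant Q1. The divergence there is about +5, positive as expected for a source.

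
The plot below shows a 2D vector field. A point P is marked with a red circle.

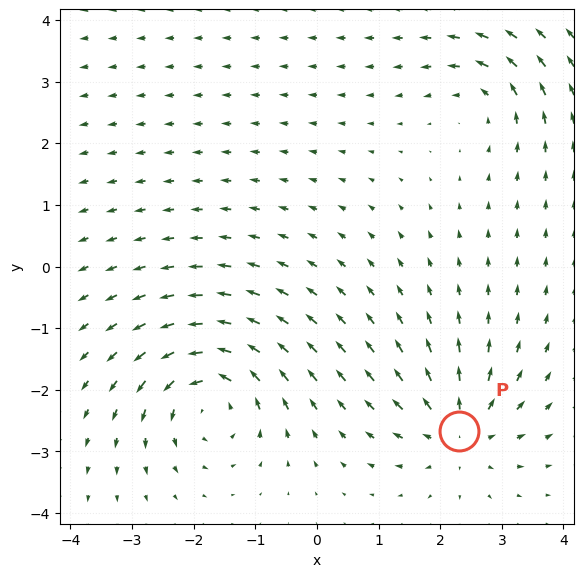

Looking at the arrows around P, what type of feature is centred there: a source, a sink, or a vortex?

At P (2.3, -2.7) the arrows spread outward. Divergence about +5, curl ≈0 — positive divergence with near-zero curl is a source.

source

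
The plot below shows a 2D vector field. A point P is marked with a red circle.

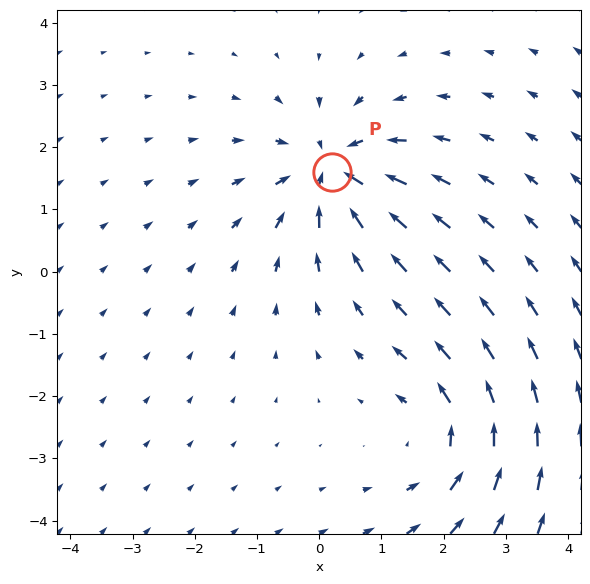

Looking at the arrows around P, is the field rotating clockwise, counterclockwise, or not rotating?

Near P at (0.2, 1.6) the arrows show no circulation. The curl there is ≈0.

not rotating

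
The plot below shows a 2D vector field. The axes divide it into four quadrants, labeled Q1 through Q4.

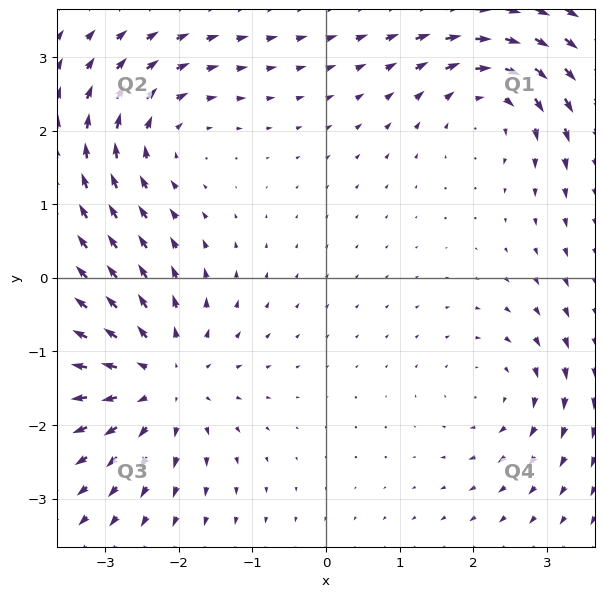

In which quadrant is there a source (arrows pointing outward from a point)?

Q3

The source sits at approximately (-2.2, -1.4), which lies in quadrant Q3. The divergence there is about +5, positive as expected for a source.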